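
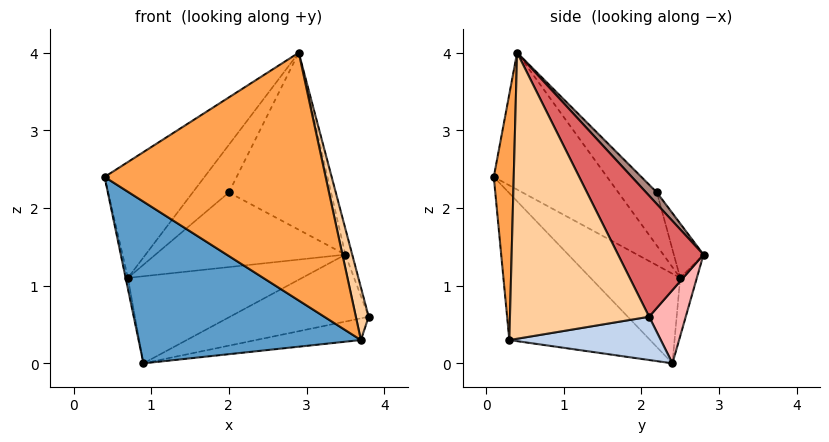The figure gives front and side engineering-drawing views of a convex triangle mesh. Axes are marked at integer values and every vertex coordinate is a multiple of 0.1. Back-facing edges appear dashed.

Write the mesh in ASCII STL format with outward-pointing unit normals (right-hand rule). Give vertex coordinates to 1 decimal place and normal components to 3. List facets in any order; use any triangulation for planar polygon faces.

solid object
 facet normal -0.393 -0.621 -0.678
  outer loop
   vertex 3.7 0.3 0.3
   vertex 0.4 0.1 2.4
   vertex 0.9 2.4 0.0
  endloop
 endfacet
 facet normal 0.215 0.149 -0.965
  outer loop
   vertex 3.7 0.3 0.3
   vertex 0.9 2.4 0.0
   vertex 3.8 2.1 0.6
  endloop
 endfacet
 facet normal 0.090 -0.995 0.046
  outer loop
   vertex 3.7 0.3 0.3
   vertex 2.9 0.4 4.0
   vertex 0.4 0.1 2.4
  endloop
 endfacet
 facet normal 0.973 -0.090 0.213
  outer loop
   vertex 3.7 0.3 0.3
   vertex 3.8 2.1 0.6
   vertex 2.9 0.4 4.0
  endloop
 endfacet
 facet normal -0.983 0.025 -0.181
  outer loop
   vertex 0.7 2.5 1.1
   vertex 0.9 2.4 0.0
   vertex 0.4 0.1 2.4
  endloop
 endfacet
 facet normal -0.518 0.457 0.723
  outer loop
   vertex 0.7 2.5 1.1
   vertex 0.4 0.1 2.4
   vertex 2.9 0.4 4.0
  endloop
 endfacet
 facet normal 0.954 0.077 0.291
  outer loop
   vertex 3.5 2.8 1.4
   vertex 2.9 0.4 4.0
   vertex 3.8 2.1 0.6
  endloop
 endfacet
 facet normal 0.204 0.773 -0.600
  outer loop
   vertex 3.5 2.8 1.4
   vertex 3.8 2.1 0.6
   vertex 0.9 2.4 0.0
  endloop
 endfacet
 facet normal -0.095 0.990 -0.107
  outer loop
   vertex 3.5 2.8 1.4
   vertex 0.9 2.4 0.0
   vertex 0.7 2.5 1.1
  endloop
 endfacet
 facet normal -0.503 0.472 0.724
  outer loop
   vertex 2.0 2.2 2.2
   vertex 0.7 2.5 1.1
   vertex 2.9 0.4 4.0
  endloop
 endfacet
 facet normal 0.076 0.724 0.686
  outer loop
   vertex 2.0 2.2 2.2
   vertex 2.9 0.4 4.0
   vertex 3.5 2.8 1.4
  endloop
 endfacet
 facet normal -0.141 0.900 0.412
  outer loop
   vertex 2.0 2.2 2.2
   vertex 3.5 2.8 1.4
   vertex 0.7 2.5 1.1
  endloop
 endfacet
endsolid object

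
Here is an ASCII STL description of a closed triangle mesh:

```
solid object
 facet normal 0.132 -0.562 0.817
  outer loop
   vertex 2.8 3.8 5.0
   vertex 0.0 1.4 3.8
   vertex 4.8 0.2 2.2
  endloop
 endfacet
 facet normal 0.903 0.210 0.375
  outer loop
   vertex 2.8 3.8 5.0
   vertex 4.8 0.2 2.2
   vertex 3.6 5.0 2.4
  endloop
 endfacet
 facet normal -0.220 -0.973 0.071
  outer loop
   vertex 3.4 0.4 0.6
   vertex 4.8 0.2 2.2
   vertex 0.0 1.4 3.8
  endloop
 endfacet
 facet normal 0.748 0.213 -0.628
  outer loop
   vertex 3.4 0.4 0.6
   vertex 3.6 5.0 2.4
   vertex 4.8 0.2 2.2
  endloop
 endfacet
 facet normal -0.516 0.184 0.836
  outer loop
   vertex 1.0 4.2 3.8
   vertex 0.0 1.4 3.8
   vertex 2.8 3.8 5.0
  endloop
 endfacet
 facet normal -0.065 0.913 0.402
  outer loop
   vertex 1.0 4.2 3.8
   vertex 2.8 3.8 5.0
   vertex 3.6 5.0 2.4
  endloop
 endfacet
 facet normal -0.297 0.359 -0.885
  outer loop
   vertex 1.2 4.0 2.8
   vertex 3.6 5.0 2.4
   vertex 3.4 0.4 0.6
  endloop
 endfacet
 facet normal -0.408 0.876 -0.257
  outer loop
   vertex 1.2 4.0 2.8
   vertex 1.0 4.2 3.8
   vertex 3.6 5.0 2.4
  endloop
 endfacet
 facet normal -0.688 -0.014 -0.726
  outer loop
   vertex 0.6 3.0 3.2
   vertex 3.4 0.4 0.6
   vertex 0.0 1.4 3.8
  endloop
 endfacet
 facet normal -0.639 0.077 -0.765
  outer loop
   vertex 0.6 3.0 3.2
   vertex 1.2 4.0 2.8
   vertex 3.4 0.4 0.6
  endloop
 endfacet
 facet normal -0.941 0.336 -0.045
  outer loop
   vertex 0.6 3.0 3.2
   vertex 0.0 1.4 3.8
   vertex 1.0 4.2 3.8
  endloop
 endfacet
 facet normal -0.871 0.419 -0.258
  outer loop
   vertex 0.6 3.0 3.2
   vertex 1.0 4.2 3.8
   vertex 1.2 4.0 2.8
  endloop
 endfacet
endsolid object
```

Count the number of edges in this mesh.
18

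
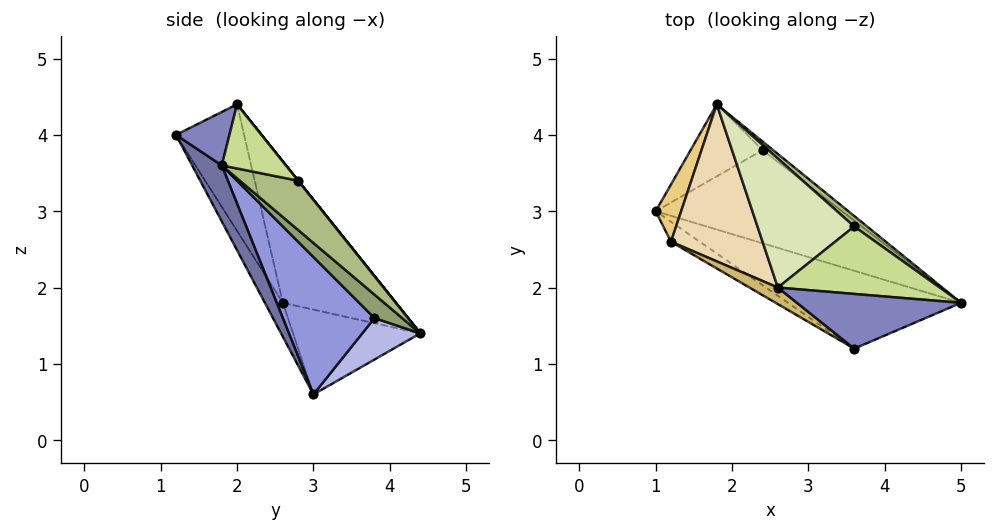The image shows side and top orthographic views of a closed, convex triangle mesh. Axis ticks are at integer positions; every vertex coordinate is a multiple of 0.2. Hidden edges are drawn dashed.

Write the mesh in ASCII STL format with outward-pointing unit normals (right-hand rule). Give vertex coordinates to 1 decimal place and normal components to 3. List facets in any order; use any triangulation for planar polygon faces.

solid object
 facet normal 0.183 -0.804 -0.566
  outer loop
   vertex 3.6 1.2 4.0
   vertex 1.0 3.0 0.6
   vertex 5.0 1.8 3.6
  endloop
 endfacet
 facet normal 0.308 -0.088 0.947
  outer loop
   vertex 3.6 1.2 4.0
   vertex 5.0 1.8 3.6
   vertex 2.6 2.0 4.4
  endloop
 endfacet
 facet normal 0.593 -0.033 -0.804
  outer loop
   vertex 2.4 3.8 1.6
   vertex 5.0 1.8 3.6
   vertex 1.0 3.0 0.6
  endloop
 endfacet
 facet normal 0.488 0.206 -0.848
  outer loop
   vertex 2.4 3.8 1.6
   vertex 1.0 3.0 0.6
   vertex 1.8 4.4 1.4
  endloop
 endfacet
 facet normal 0.721 0.613 -0.324
  outer loop
   vertex 2.4 3.8 1.6
   vertex 1.8 4.4 1.4
   vertex 5.0 1.8 3.6
  endloop
 endfacet
 facet normal 0.561 0.815 0.147
  outer loop
   vertex 3.6 2.8 3.4
   vertex 5.0 1.8 3.6
   vertex 1.8 4.4 1.4
  endloop
 endfacet
 facet normal 0.302 0.574 0.761
  outer loop
   vertex 3.6 2.8 3.4
   vertex 2.6 2.0 4.4
   vertex 5.0 1.8 3.6
  endloop
 endfacet
 facet normal 0.000 0.781 0.625
  outer loop
   vertex 3.6 2.8 3.4
   vertex 1.8 4.4 1.4
   vertex 2.6 2.0 4.4
  endloop
 endfacet
 facet normal -0.301 -0.919 -0.256
  outer loop
   vertex 1.2 2.6 1.8
   vertex 1.0 3.0 0.6
   vertex 3.6 1.2 4.0
  endloop
 endfacet
 facet normal -0.587 -0.799 0.131
  outer loop
   vertex 1.2 2.6 1.8
   vertex 3.6 1.2 4.0
   vertex 2.6 2.0 4.4
  endloop
 endfacet
 facet normal -0.894 0.358 0.268
  outer loop
   vertex 1.2 2.6 1.8
   vertex 1.8 4.4 1.4
   vertex 1.0 3.0 0.6
  endloop
 endfacet
 facet normal -0.779 0.372 0.505
  outer loop
   vertex 1.2 2.6 1.8
   vertex 2.6 2.0 4.4
   vertex 1.8 4.4 1.4
  endloop
 endfacet
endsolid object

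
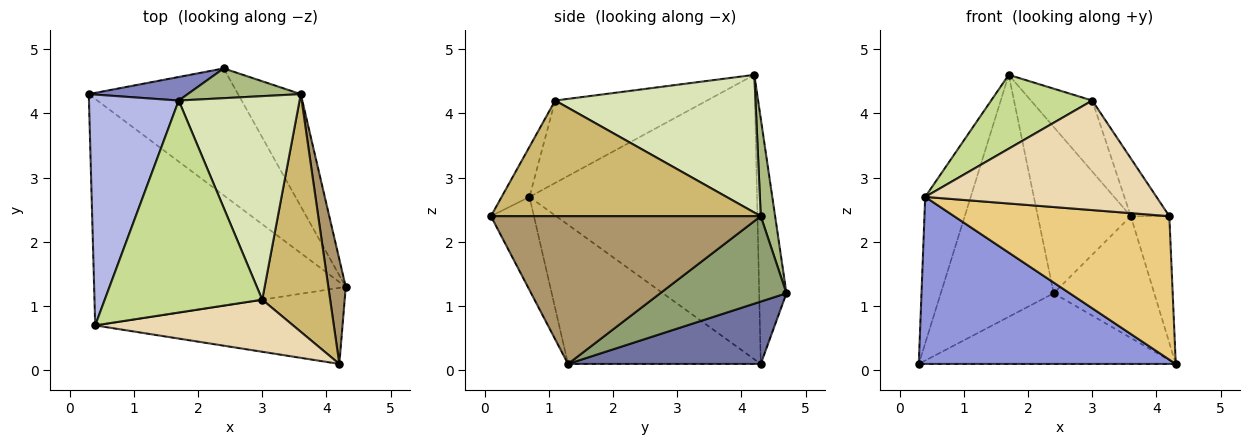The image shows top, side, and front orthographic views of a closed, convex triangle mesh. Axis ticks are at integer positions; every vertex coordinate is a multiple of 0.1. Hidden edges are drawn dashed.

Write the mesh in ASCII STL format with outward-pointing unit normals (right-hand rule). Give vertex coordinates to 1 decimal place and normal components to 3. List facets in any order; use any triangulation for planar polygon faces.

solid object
 facet normal 0.343 0.457 -0.821
  outer loop
   vertex 2.4 4.7 1.2
   vertex 4.3 1.3 0.1
   vertex 0.3 4.3 0.1
  endloop
 endfacet
 facet normal -0.234 0.968 0.094
  outer loop
   vertex 1.7 4.2 4.6
   vertex 2.4 4.7 1.2
   vertex 0.3 4.3 0.1
  endloop
 endfacet
 facet normal -0.407 -0.542 -0.735
  outer loop
   vertex 0.4 0.7 2.7
   vertex 0.3 4.3 0.1
   vertex 4.3 1.3 0.1
  endloop
 endfacet
 facet normal -0.937 0.187 0.296
  outer loop
   vertex 0.4 0.7 2.7
   vertex 1.7 4.2 4.6
   vertex 0.3 4.3 0.1
  endloop
 endfacet
 facet normal 0.678 0.540 -0.498
  outer loop
   vertex 3.6 4.3 2.4
   vertex 4.3 1.3 0.1
   vertex 2.4 4.7 1.2
  endloop
 endfacet
 facet normal 0.150 0.973 0.174
  outer loop
   vertex 3.6 4.3 2.4
   vertex 2.4 4.7 1.2
   vertex 1.7 4.2 4.6
  endloop
 endfacet
 facet normal -0.443 -0.295 0.847
  outer loop
   vertex 3.0 1.1 4.2
   vertex 1.7 4.2 4.6
   vertex 0.4 0.7 2.7
  endloop
 endfacet
 facet normal 0.732 0.224 0.643
  outer loop
   vertex 3.0 1.1 4.2
   vertex 3.6 4.3 2.4
   vertex 1.7 4.2 4.6
  endloop
 endfacet
 facet normal 0.983 0.140 0.116
  outer loop
   vertex 4.2 0.1 2.4
   vertex 4.3 1.3 0.1
   vertex 3.6 4.3 2.4
  endloop
 endfacet
 facet normal 0.856 0.122 0.503
  outer loop
   vertex 4.2 0.1 2.4
   vertex 3.6 4.3 2.4
   vertex 3.0 1.1 4.2
  endloop
 endfacet
 facet normal -0.174 -0.870 -0.461
  outer loop
   vertex 4.2 0.1 2.4
   vertex 0.4 0.7 2.7
   vertex 4.3 1.3 0.1
  endloop
 endfacet
 facet normal -0.108 -0.898 0.427
  outer loop
   vertex 4.2 0.1 2.4
   vertex 3.0 1.1 4.2
   vertex 0.4 0.7 2.7
  endloop
 endfacet
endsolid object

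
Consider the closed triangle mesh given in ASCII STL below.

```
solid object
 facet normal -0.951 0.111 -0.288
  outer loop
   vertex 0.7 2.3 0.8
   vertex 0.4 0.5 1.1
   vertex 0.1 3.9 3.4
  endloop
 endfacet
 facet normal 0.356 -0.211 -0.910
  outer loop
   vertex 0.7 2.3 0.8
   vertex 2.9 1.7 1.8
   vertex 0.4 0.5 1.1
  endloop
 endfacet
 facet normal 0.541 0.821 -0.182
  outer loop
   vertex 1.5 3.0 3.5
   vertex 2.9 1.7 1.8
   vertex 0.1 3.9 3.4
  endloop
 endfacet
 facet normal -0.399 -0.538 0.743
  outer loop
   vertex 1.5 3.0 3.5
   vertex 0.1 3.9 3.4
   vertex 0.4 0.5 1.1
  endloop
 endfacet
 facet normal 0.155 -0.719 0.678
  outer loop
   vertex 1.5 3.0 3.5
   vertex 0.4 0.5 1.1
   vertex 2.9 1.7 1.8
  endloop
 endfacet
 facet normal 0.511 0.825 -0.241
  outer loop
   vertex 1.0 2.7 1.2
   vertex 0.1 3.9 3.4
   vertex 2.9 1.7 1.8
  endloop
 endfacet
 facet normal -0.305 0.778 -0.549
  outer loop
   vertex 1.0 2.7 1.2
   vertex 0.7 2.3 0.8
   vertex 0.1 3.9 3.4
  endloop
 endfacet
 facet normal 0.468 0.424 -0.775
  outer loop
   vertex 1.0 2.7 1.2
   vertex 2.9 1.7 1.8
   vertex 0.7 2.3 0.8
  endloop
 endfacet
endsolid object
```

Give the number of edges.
12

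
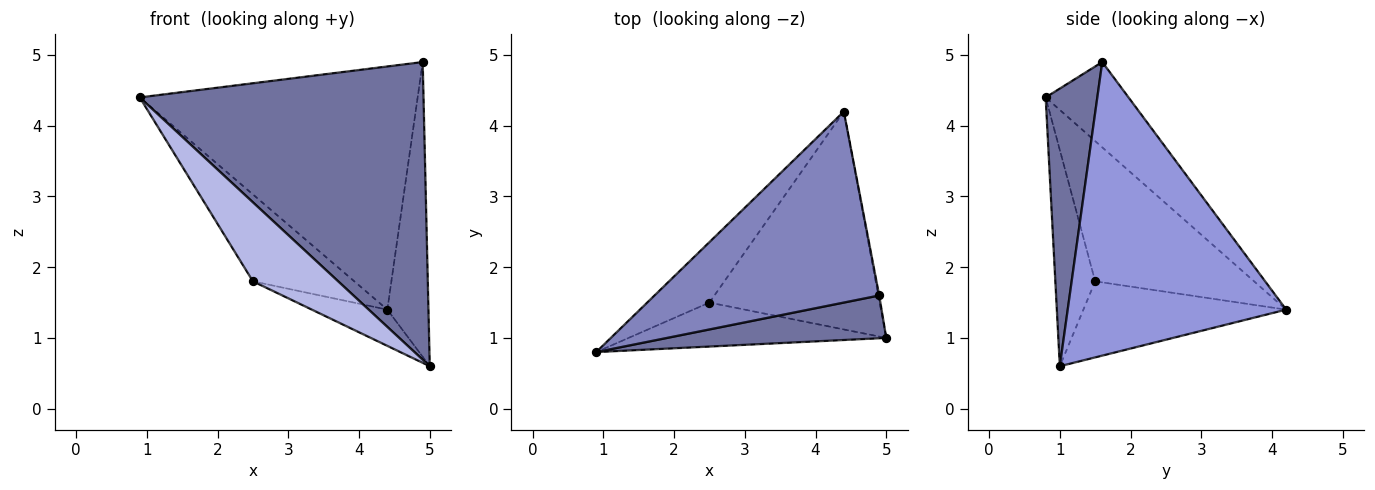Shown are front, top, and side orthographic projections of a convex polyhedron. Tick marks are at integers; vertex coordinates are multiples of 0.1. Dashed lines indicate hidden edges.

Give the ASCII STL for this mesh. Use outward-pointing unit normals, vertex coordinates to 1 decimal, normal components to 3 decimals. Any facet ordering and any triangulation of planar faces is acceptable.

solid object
 facet normal 0.177 -0.974 0.140
  outer loop
   vertex 4.9 1.6 4.9
   vertex 0.9 0.8 4.4
   vertex 5.0 1.0 0.6
  endloop
 endfacet
 facet normal -0.228 0.766 0.601
  outer loop
   vertex 4.9 1.6 4.9
   vertex 4.4 4.2 1.4
   vertex 0.9 0.8 4.4
  endloop
 endfacet
 facet normal 0.983 0.185 -0.003
  outer loop
   vertex 4.9 1.6 4.9
   vertex 5.0 1.0 0.6
   vertex 4.4 4.2 1.4
  endloop
 endfacet
 facet normal -0.378 -0.809 -0.450
  outer loop
   vertex 2.5 1.5 1.8
   vertex 5.0 1.0 0.6
   vertex 0.9 0.8 4.4
  endloop
 endfacet
 facet normal -0.790 0.504 -0.350
  outer loop
   vertex 2.5 1.5 1.8
   vertex 0.9 0.8 4.4
   vertex 4.4 4.2 1.4
  endloop
 endfacet
 facet normal -0.403 0.150 -0.903
  outer loop
   vertex 2.5 1.5 1.8
   vertex 4.4 4.2 1.4
   vertex 5.0 1.0 0.6
  endloop
 endfacet
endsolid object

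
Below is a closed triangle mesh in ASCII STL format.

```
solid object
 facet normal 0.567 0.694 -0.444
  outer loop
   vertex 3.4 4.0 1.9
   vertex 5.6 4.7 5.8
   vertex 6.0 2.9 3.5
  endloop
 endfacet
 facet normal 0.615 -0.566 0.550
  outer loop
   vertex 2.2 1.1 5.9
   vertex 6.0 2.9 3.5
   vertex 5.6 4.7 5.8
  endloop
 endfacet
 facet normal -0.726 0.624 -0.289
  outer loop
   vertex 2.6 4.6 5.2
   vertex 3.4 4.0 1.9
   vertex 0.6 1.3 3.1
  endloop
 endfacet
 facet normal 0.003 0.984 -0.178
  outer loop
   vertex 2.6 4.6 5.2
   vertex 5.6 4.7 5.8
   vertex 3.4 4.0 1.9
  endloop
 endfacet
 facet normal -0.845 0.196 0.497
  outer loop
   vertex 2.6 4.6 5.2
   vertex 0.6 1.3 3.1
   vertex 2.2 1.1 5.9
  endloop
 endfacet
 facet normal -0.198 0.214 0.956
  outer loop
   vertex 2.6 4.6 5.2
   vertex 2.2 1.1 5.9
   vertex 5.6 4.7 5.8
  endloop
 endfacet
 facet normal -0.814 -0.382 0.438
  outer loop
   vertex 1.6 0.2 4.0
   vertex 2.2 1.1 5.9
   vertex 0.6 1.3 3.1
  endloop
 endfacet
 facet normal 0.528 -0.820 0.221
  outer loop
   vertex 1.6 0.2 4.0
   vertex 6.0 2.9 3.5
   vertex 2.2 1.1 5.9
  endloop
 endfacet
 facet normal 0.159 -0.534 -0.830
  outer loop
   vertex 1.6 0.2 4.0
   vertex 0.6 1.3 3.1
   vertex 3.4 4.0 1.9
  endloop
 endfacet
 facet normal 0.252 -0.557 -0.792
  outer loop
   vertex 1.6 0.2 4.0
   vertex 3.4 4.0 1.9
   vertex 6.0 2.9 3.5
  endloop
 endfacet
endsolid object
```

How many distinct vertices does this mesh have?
7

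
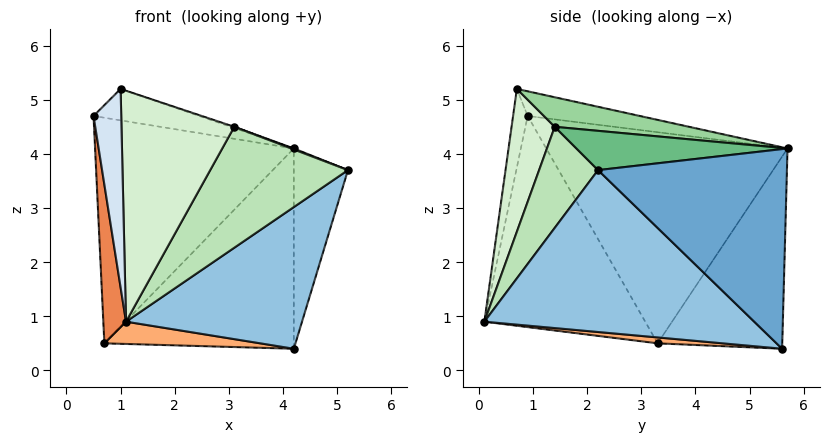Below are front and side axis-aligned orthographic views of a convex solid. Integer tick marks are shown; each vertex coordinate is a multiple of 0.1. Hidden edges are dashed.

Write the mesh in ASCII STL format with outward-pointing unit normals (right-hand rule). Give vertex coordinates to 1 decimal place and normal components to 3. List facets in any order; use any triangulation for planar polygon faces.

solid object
 facet normal 0.961 0.276 -0.007
  outer loop
   vertex 4.2 5.6 0.4
   vertex 4.2 5.7 4.1
   vertex 5.2 2.2 3.7
  endloop
 endfacet
 facet normal 0.649 -0.423 -0.633
  outer loop
   vertex 1.1 0.1 0.9
   vertex 4.2 5.6 0.4
   vertex 5.2 2.2 3.7
  endloop
 endfacet
 facet normal -0.514 0.485 0.708
  outer loop
   vertex 1.0 0.7 5.2
   vertex 4.2 5.7 4.1
   vertex 0.5 0.9 4.7
  endloop
 endfacet
 facet normal -0.463 -0.879 0.112
  outer loop
   vertex 1.0 0.7 5.2
   vertex 0.5 0.9 4.7
   vertex 1.1 0.1 0.9
  endloop
 endfacet
 facet normal -0.982 -0.139 -0.126
  outer loop
   vertex 0.7 3.3 0.5
   vertex 1.1 0.1 0.9
   vertex 0.5 0.9 4.7
  endloop
 endfacet
 facet normal 0.049 -0.118 -0.992
  outer loop
   vertex 0.7 3.3 0.5
   vertex 4.2 5.6 0.4
   vertex 1.1 0.1 0.9
  endloop
 endfacet
 facet normal -0.734 0.604 0.310
  outer loop
   vertex 0.7 3.3 0.5
   vertex 0.5 0.9 4.7
   vertex 4.2 5.7 4.1
  endloop
 endfacet
 facet normal -0.549 0.835 -0.023
  outer loop
   vertex 0.7 3.3 0.5
   vertex 4.2 5.7 4.1
   vertex 4.2 5.6 0.4
  endloop
 endfacet
 facet normal 0.358 -0.005 0.934
  outer loop
   vertex 3.1 1.4 4.5
   vertex 5.2 2.2 3.7
   vertex 4.2 5.7 4.1
  endloop
 endfacet
 facet normal 0.314 0.008 0.949
  outer loop
   vertex 3.1 1.4 4.5
   vertex 4.2 5.7 4.1
   vertex 1.0 0.7 5.2
  endloop
 endfacet
 facet normal 0.391 -0.913 0.113
  outer loop
   vertex 3.1 1.4 4.5
   vertex 1.1 0.1 0.9
   vertex 5.2 2.2 3.7
  endloop
 endfacet
 facet normal 0.354 -0.925 0.137
  outer loop
   vertex 3.1 1.4 4.5
   vertex 1.0 0.7 5.2
   vertex 1.1 0.1 0.9
  endloop
 endfacet
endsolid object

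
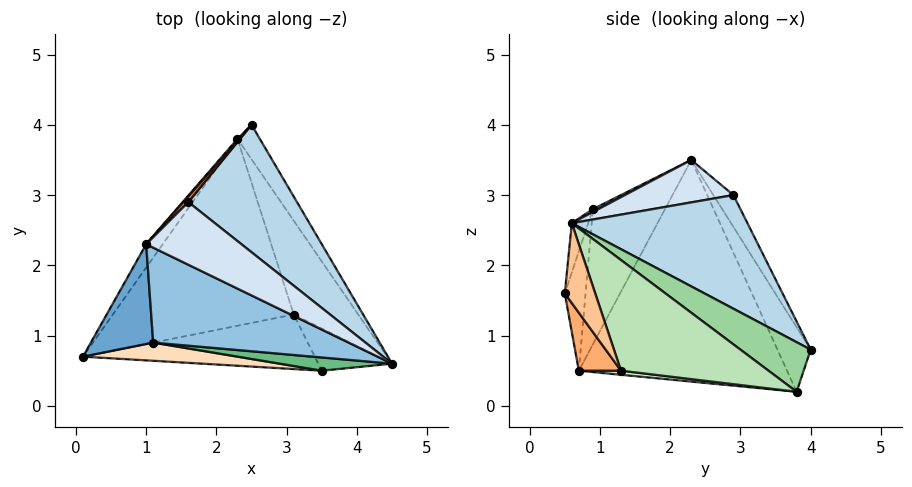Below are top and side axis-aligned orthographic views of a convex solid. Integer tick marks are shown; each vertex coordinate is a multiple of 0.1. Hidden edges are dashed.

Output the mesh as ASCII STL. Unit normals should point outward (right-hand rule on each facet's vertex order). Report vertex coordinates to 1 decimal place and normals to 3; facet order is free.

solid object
 facet normal -0.876 -0.264 0.404
  outer loop
   vertex 1.1 0.9 2.8
   vertex 1.0 2.3 3.5
   vertex 0.1 0.7 0.5
  endloop
 endfacet
 facet normal 0.013 -0.446 0.895
  outer loop
   vertex 1.1 0.9 2.8
   vertex 4.5 0.6 2.6
   vertex 1.0 2.3 3.5
  endloop
 endfacet
 facet normal 0.567 0.620 0.542
  outer loop
   vertex 1.6 2.9 3.0
   vertex 4.5 0.6 2.6
   vertex 2.5 4.0 0.8
  endloop
 endfacet
 facet normal 0.384 0.334 0.861
  outer loop
   vertex 1.6 2.9 3.0
   vertex 1.0 2.3 3.5
   vertex 4.5 0.6 2.6
  endloop
 endfacet
 facet normal -0.659 0.745 0.103
  outer loop
   vertex 1.6 2.9 3.0
   vertex 2.5 4.0 0.8
   vertex 1.0 2.3 3.5
  endloop
 endfacet
 facet normal 0.154 -0.772 -0.617
  outer loop
   vertex 3.5 0.5 1.6
   vertex 0.1 0.7 0.5
   vertex 3.1 1.3 0.5
  endloop
 endfacet
 facet normal 0.640 -0.492 -0.590
  outer loop
   vertex 3.5 0.5 1.6
   vertex 3.1 1.3 0.5
   vertex 4.5 0.6 2.6
  endloop
 endfacet
 facet normal -0.100 -0.987 0.129
  outer loop
   vertex 3.5 0.5 1.6
   vertex 1.1 0.9 2.8
   vertex 0.1 0.7 0.5
  endloop
 endfacet
 facet normal -0.076 -0.982 0.175
  outer loop
   vertex 3.5 0.5 1.6
   vertex 4.5 0.6 2.6
   vertex 1.1 0.9 2.8
  endloop
 endfacet
 facet normal 0.869 0.304 -0.391
  outer loop
   vertex 2.3 3.8 0.2
   vertex 2.5 4.0 0.8
   vertex 4.5 0.6 2.6
  endloop
 endfacet
 facet normal 0.844 0.211 -0.493
  outer loop
   vertex 2.3 3.8 0.2
   vertex 4.5 0.6 2.6
   vertex 3.1 1.3 0.5
  endloop
 endfacet
 facet normal 0.022 -0.112 -0.993
  outer loop
   vertex 2.3 3.8 0.2
   vertex 3.1 1.3 0.5
   vertex 0.1 0.7 0.5
  endloop
 endfacet
 facet normal -0.817 0.574 -0.061
  outer loop
   vertex 2.3 3.8 0.2
   vertex 0.1 0.7 0.5
   vertex 1.0 2.3 3.5
  endloop
 endfacet
 facet normal -0.735 0.678 0.019
  outer loop
   vertex 2.3 3.8 0.2
   vertex 1.0 2.3 3.5
   vertex 2.5 4.0 0.8
  endloop
 endfacet
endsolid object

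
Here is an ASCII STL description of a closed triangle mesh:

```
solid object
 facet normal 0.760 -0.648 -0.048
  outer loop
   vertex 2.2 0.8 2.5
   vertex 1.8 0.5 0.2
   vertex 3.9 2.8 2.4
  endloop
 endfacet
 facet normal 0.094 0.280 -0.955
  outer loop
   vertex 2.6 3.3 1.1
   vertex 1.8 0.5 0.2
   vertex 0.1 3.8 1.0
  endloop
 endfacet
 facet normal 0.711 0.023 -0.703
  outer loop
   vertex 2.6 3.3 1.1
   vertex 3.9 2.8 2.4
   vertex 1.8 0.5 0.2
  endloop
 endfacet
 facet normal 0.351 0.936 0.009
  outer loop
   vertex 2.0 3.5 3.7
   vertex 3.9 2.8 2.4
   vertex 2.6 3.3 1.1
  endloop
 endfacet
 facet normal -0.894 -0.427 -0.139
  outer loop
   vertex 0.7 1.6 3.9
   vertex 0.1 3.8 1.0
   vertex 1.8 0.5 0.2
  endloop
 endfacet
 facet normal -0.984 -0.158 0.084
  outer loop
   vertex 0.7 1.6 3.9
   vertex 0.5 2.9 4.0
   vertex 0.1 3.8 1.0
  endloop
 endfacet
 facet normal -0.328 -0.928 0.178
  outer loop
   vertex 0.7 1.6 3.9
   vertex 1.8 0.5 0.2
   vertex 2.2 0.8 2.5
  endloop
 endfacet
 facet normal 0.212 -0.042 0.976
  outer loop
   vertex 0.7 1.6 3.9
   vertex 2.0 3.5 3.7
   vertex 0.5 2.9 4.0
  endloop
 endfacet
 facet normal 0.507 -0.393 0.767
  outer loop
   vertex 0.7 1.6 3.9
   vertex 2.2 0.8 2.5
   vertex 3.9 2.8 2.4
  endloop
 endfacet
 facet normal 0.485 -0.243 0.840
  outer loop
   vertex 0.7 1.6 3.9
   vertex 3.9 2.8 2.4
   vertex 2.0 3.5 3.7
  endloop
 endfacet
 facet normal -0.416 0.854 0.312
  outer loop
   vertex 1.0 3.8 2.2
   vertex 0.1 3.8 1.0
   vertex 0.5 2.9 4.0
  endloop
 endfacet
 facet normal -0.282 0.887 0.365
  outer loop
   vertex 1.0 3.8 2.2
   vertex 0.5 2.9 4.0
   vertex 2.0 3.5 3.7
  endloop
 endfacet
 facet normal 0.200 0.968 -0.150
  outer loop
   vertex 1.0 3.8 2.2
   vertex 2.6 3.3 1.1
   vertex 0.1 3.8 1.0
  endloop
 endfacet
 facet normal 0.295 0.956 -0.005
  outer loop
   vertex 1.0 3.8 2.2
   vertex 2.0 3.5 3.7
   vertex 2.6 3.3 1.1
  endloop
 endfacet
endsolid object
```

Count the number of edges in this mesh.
21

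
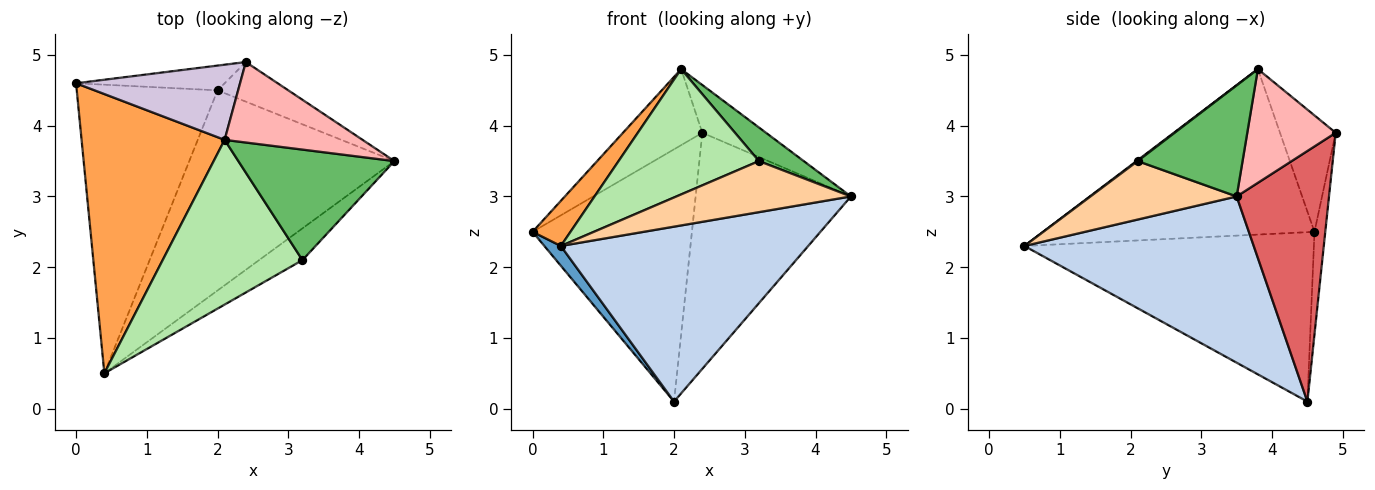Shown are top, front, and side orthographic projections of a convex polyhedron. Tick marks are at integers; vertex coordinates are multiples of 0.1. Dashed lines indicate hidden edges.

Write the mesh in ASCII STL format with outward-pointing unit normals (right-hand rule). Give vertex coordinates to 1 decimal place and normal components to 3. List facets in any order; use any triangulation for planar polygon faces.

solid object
 facet normal -0.768 -0.044 -0.638
  outer loop
   vertex 2.0 4.5 0.1
   vertex 0.4 0.5 2.3
   vertex 0.0 4.6 2.5
  endloop
 endfacet
 facet normal 0.521 -0.562 -0.643
  outer loop
   vertex 2.0 4.5 0.1
   vertex 4.5 3.5 3.0
   vertex 0.4 0.5 2.3
  endloop
 endfacet
 facet normal -0.752 -0.105 0.650
  outer loop
   vertex 2.1 3.8 4.8
   vertex 0.0 4.6 2.5
   vertex 0.4 0.5 2.3
  endloop
 endfacet
 facet normal 0.580 -0.692 -0.430
  outer loop
   vertex 3.2 2.1 3.5
   vertex 0.4 0.5 2.3
   vertex 4.5 3.5 3.0
  endloop
 endfacet
 facet normal 0.563 -0.240 0.791
  outer loop
   vertex 3.2 2.1 3.5
   vertex 4.5 3.5 3.0
   vertex 2.1 3.8 4.8
  endloop
 endfacet
 facet normal 0.005 -0.605 0.796
  outer loop
   vertex 3.2 2.1 3.5
   vertex 2.1 3.8 4.8
   vertex 0.4 0.5 2.3
  endloop
 endfacet
 facet normal 0.506 0.851 -0.143
  outer loop
   vertex 2.4 4.9 3.9
   vertex 4.5 3.5 3.0
   vertex 2.0 4.5 0.1
  endloop
 endfacet
 facet normal 0.578 0.416 0.702
  outer loop
   vertex 2.4 4.9 3.9
   vertex 2.1 3.8 4.8
   vertex 4.5 3.5 3.0
  endloop
 endfacet
 facet normal -0.067 0.993 -0.097
  outer loop
   vertex 2.4 4.9 3.9
   vertex 2.0 4.5 0.1
   vertex 0.0 4.6 2.5
  endloop
 endfacet
 facet normal -0.446 0.636 0.629
  outer loop
   vertex 2.4 4.9 3.9
   vertex 0.0 4.6 2.5
   vertex 2.1 3.8 4.8
  endloop
 endfacet
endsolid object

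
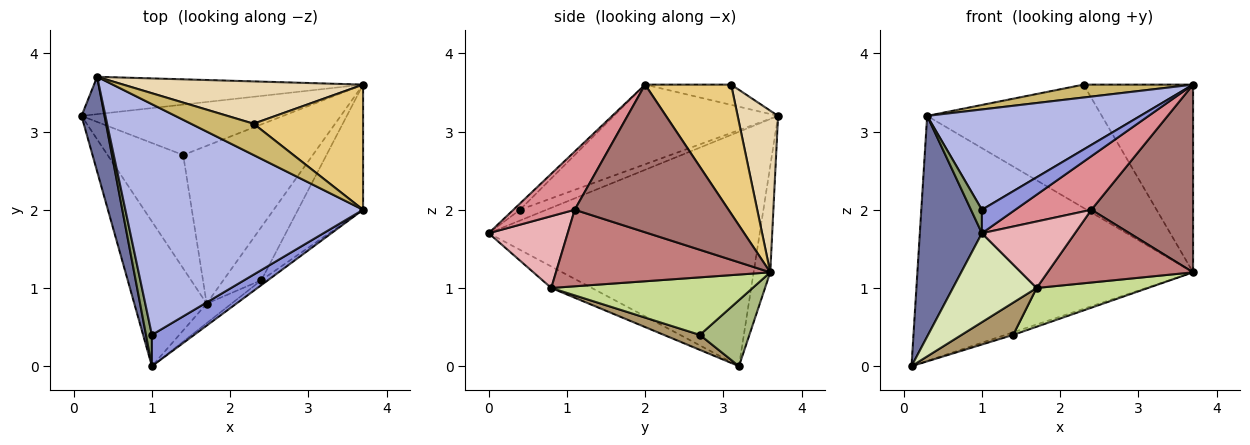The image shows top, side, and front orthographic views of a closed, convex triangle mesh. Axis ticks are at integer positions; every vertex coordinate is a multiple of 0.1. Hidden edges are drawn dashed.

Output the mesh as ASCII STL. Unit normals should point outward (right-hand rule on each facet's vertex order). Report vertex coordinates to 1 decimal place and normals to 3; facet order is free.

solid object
 facet normal -0.970 -0.222 0.095
  outer loop
   vertex 0.3 3.7 3.2
   vertex 0.1 3.2 0.0
   vertex 1.0 0.0 1.7
  endloop
 endfacet
 facet normal -0.059 0.987 -0.150
  outer loop
   vertex 3.7 3.6 1.2
   vertex 0.1 3.2 0.0
   vertex 0.3 3.7 3.2
  endloop
 endfacet
 facet normal -0.118 -0.596 0.794
  outer loop
   vertex 1.0 0.4 2.0
   vertex 1.0 0.0 1.7
   vertex 3.7 2.0 3.6
  endloop
 endfacet
 facet normal -0.294 -0.381 0.877
  outer loop
   vertex 1.0 0.4 2.0
   vertex 3.7 2.0 3.6
   vertex 0.3 3.7 3.2
  endloop
 endfacet
 facet normal -0.825 -0.340 0.453
  outer loop
   vertex 1.0 0.4 2.0
   vertex 0.3 3.7 3.2
   vertex 1.0 0.0 1.7
  endloop
 endfacet
 facet normal 0.311 0.049 -0.949
  outer loop
   vertex 1.4 2.7 0.4
   vertex 0.1 3.2 0.0
   vertex 3.7 3.6 1.2
  endloop
 endfacet
 facet normal 0.396 -0.219 -0.892
  outer loop
   vertex 1.7 0.8 1.0
   vertex 1.4 2.7 0.4
   vertex 3.7 3.6 1.2
  endloop
 endfacet
 facet normal -0.246 -0.508 -0.826
  outer loop
   vertex 1.7 0.8 1.0
   vertex 1.0 0.0 1.7
   vertex 0.1 3.2 0.0
  endloop
 endfacet
 facet normal 0.187 -0.269 -0.945
  outer loop
   vertex 1.7 0.8 1.0
   vertex 0.1 3.2 0.0
   vertex 1.4 2.7 0.4
  endloop
 endfacet
 facet normal -0.287 -0.365 0.886
  outer loop
   vertex 2.3 3.1 3.6
   vertex 0.3 3.7 3.2
   vertex 3.7 2.0 3.6
  endloop
 endfacet
 facet normal 0.547 0.696 0.464
  outer loop
   vertex 2.3 3.1 3.6
   vertex 3.7 2.0 3.6
   vertex 3.7 3.6 1.2
  endloop
 endfacet
 facet normal 0.214 0.924 0.317
  outer loop
   vertex 2.3 3.1 3.6
   vertex 3.7 3.6 1.2
   vertex 0.3 3.7 3.2
  endloop
 endfacet
 facet normal 0.783 -0.518 -0.345
  outer loop
   vertex 2.4 1.1 2.0
   vertex 3.7 3.6 1.2
   vertex 3.7 2.0 3.6
  endloop
 endfacet
 facet normal 0.765 -0.520 -0.380
  outer loop
   vertex 2.4 1.1 2.0
   vertex 1.7 0.8 1.0
   vertex 3.7 3.6 1.2
  endloop
 endfacet
 facet normal 0.626 -0.777 -0.071
  outer loop
   vertex 2.4 1.1 2.0
   vertex 3.7 2.0 3.6
   vertex 1.0 0.0 1.7
  endloop
 endfacet
 facet normal 0.631 -0.744 -0.219
  outer loop
   vertex 2.4 1.1 2.0
   vertex 1.0 0.0 1.7
   vertex 1.7 0.8 1.0
  endloop
 endfacet
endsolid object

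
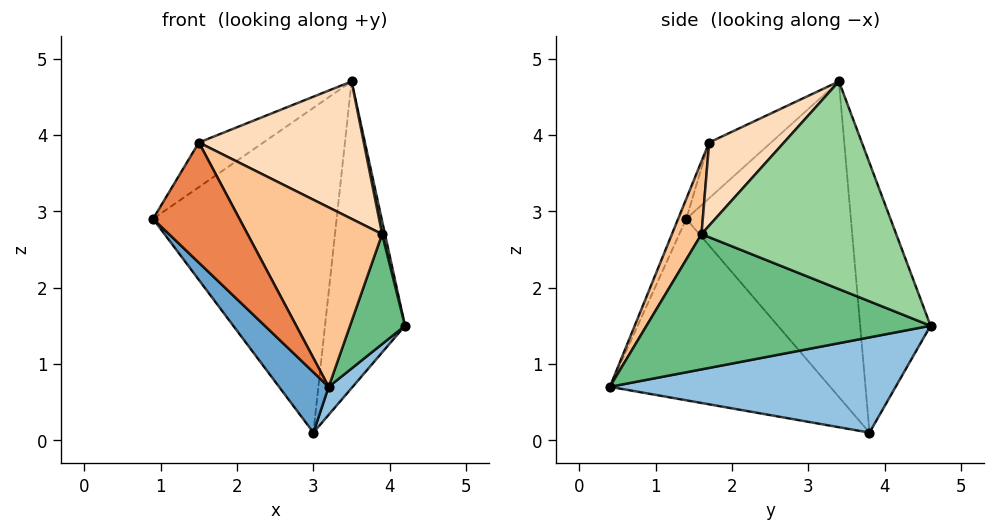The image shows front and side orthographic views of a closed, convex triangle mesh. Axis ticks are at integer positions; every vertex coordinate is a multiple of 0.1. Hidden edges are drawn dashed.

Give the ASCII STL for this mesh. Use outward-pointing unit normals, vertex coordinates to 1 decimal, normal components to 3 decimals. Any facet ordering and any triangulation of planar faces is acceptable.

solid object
 facet normal -0.718 -0.162 -0.677
  outer loop
   vertex 3.0 3.8 0.1
   vertex 3.2 0.4 0.7
   vertex 0.9 1.4 2.9
  endloop
 endfacet
 facet normal 0.776 -0.065 -0.628
  outer loop
   vertex 3.0 3.8 0.1
   vertex 4.2 4.6 1.5
   vertex 3.2 0.4 0.7
  endloop
 endfacet
 facet normal -0.661 0.738 0.136
  outer loop
   vertex 3.0 3.8 0.1
   vertex 0.9 1.4 2.9
   vertex 3.5 3.4 4.7
  endloop
 endfacet
 facet normal -0.654 0.744 0.136
  outer loop
   vertex 3.0 3.8 0.1
   vertex 3.5 3.4 4.7
   vertex 4.2 4.6 1.5
  endloop
 endfacet
 facet normal -0.088 -0.938 0.334
  outer loop
   vertex 1.5 1.7 3.9
   vertex 0.9 1.4 2.9
   vertex 3.2 0.4 0.7
  endloop
 endfacet
 facet normal -0.679 0.707 0.195
  outer loop
   vertex 1.5 1.7 3.9
   vertex 3.5 3.4 4.7
   vertex 0.9 1.4 2.9
  endloop
 endfacet
 facet normal 0.191 -0.870 0.455
  outer loop
   vertex 3.9 1.6 2.7
   vertex 1.5 1.7 3.9
   vertex 3.2 0.4 0.7
  endloop
 endfacet
 facet normal 0.307 -0.676 0.670
  outer loop
   vertex 3.9 1.6 2.7
   vertex 3.5 3.4 4.7
   vertex 1.5 1.7 3.9
  endloop
 endfacet
 facet normal 0.957 -0.185 -0.224
  outer loop
   vertex 3.9 1.6 2.7
   vertex 3.2 0.4 0.7
   vertex 4.2 4.6 1.5
  endloop
 endfacet
 facet normal 0.978 -0.014 0.209
  outer loop
   vertex 3.9 1.6 2.7
   vertex 4.2 4.6 1.5
   vertex 3.5 3.4 4.7
  endloop
 endfacet
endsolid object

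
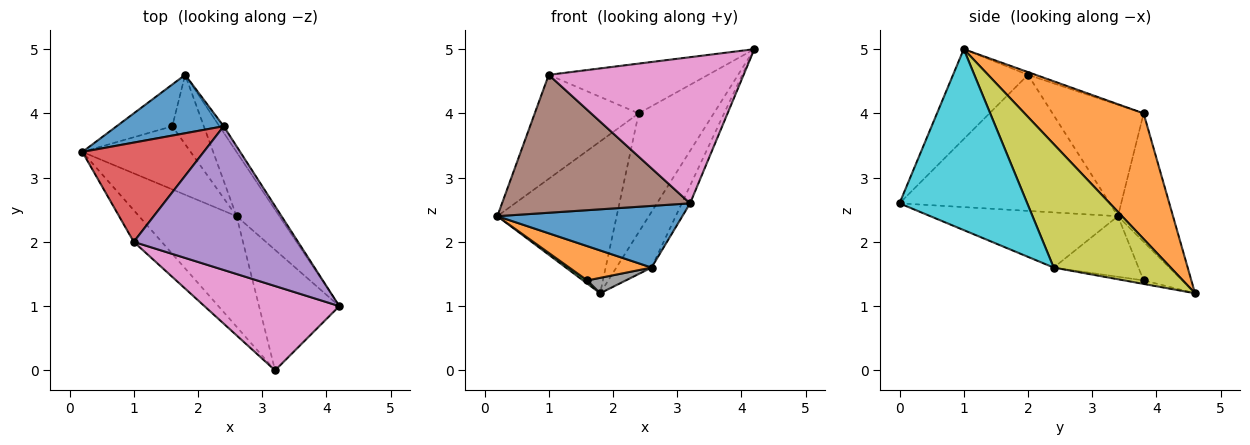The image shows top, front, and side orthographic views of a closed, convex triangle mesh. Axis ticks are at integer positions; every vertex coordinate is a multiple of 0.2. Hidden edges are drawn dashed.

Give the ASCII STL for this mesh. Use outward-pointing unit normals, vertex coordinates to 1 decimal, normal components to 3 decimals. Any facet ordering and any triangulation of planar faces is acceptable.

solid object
 facet normal -0.396 0.857 0.330
  outer loop
   vertex 2.4 3.8 4.0
   vertex 1.8 4.6 1.2
   vertex 0.2 3.4 2.4
  endloop
 endfacet
 facet normal 0.845 0.533 -0.029
  outer loop
   vertex 2.4 3.8 4.0
   vertex 4.2 1.0 5.0
   vertex 1.8 4.6 1.2
  endloop
 endfacet
 facet normal -0.568 -0.063 -0.821
  outer loop
   vertex 1.6 3.8 1.4
   vertex 0.2 3.4 2.4
   vertex 1.8 4.6 1.2
  endloop
 endfacet
 facet normal -0.535 0.611 0.583
  outer loop
   vertex 1.0 2.0 4.6
   vertex 2.4 3.8 4.0
   vertex 0.2 3.4 2.4
  endloop
 endfacet
 facet normal -0.016 0.327 0.945
  outer loop
   vertex 1.0 2.0 4.6
   vertex 4.2 1.0 5.0
   vertex 2.4 3.8 4.0
  endloop
 endfacet
 facet normal -0.737 -0.659 -0.151
  outer loop
   vertex 1.0 2.0 4.6
   vertex 0.2 3.4 2.4
   vertex 3.2 0.0 2.6
  endloop
 endfacet
 facet normal -0.316 -0.822 0.474
  outer loop
   vertex 1.0 2.0 4.6
   vertex 3.2 0.0 2.6
   vertex 4.2 1.0 5.0
  endloop
 endfacet
 facet normal -0.108 -0.216 -0.970
  outer loop
   vertex 2.6 2.4 1.6
   vertex 1.6 3.8 1.4
   vertex 1.8 4.6 1.2
  endloop
 endfacet
 facet normal 0.909 0.273 -0.315
  outer loop
   vertex 2.6 2.4 1.6
   vertex 1.8 4.6 1.2
   vertex 4.2 1.0 5.0
  endloop
 endfacet
 facet normal 0.912 0.059 -0.405
  outer loop
   vertex 2.6 2.4 1.6
   vertex 4.2 1.0 5.0
   vertex 3.2 0.0 2.6
  endloop
 endfacet
 facet normal -0.443 -0.437 -0.783
  outer loop
   vertex 2.6 2.4 1.6
   vertex 3.2 0.0 2.6
   vertex 0.2 3.4 2.4
  endloop
 endfacet
 facet normal -0.441 -0.428 -0.789
  outer loop
   vertex 2.6 2.4 1.6
   vertex 0.2 3.4 2.4
   vertex 1.6 3.8 1.4
  endloop
 endfacet
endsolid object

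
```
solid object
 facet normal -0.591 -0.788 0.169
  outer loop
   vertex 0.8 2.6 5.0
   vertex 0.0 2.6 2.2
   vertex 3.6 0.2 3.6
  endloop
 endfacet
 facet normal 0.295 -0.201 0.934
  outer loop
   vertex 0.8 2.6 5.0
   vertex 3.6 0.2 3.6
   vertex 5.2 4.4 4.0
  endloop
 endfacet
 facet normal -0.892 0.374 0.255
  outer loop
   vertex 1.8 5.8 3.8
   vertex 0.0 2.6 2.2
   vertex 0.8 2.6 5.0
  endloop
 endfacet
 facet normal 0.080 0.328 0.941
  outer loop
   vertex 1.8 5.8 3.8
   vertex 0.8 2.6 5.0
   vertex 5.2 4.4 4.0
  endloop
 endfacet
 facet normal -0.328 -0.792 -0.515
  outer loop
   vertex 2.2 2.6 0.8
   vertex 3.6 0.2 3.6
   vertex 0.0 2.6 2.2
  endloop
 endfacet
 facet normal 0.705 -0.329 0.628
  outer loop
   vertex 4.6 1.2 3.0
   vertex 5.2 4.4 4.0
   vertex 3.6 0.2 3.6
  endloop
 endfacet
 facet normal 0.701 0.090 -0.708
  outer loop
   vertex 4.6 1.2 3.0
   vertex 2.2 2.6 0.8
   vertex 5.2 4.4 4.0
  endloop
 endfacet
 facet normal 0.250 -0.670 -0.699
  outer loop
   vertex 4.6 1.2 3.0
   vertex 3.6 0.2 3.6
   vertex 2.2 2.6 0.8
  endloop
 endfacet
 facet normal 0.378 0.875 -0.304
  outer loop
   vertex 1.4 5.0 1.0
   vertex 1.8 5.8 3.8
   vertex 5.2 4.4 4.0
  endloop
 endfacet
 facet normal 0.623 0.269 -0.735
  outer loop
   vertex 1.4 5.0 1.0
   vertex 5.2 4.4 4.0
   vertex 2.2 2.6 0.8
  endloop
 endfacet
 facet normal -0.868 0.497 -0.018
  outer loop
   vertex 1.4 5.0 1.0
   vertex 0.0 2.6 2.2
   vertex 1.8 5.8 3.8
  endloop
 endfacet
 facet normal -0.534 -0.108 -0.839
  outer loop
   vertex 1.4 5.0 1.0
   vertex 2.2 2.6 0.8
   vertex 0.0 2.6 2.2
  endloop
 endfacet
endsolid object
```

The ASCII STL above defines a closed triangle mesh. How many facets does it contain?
12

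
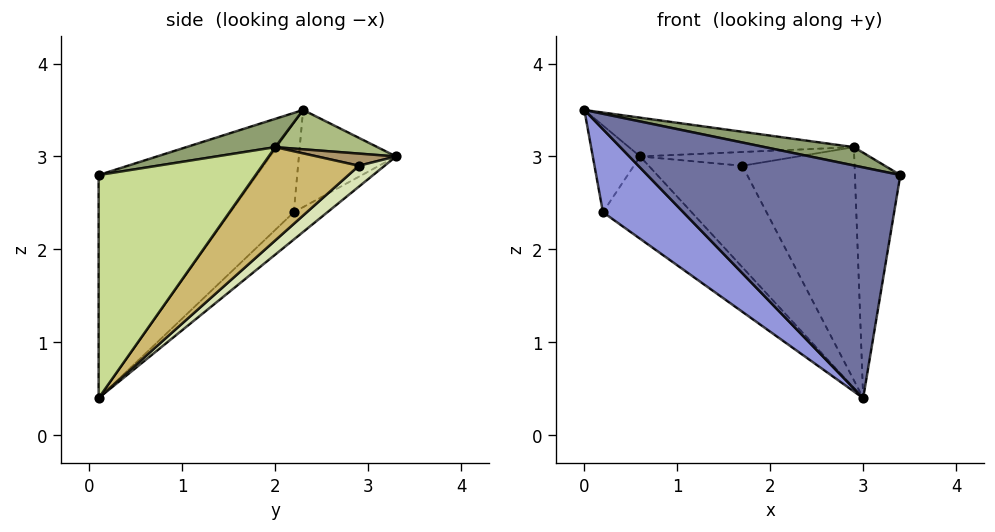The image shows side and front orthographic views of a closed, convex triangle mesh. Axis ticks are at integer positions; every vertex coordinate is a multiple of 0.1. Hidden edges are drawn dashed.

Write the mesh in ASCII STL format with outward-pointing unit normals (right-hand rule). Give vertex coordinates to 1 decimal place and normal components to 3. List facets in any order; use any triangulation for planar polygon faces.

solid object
 facet normal -0.528 -0.844 0.088
  outer loop
   vertex 3.0 0.1 0.4
   vertex 3.4 0.1 2.8
   vertex 0.0 2.3 3.5
  endloop
 endfacet
 facet normal -0.881 0.429 -0.199
  outer loop
   vertex 0.2 2.2 2.4
   vertex 0.0 2.3 3.5
   vertex 0.6 3.3 3.0
  endloop
 endfacet
 facet normal -0.618 -0.785 -0.041
  outer loop
   vertex 0.2 2.2 2.4
   vertex 3.0 0.1 0.4
   vertex 0.0 2.3 3.5
  endloop
 endfacet
 facet normal -0.199 0.524 -0.828
  outer loop
   vertex 0.2 2.2 2.4
   vertex 0.6 3.3 3.0
   vertex 3.0 0.1 0.4
  endloop
 endfacet
 facet normal 0.123 -0.123 0.985
  outer loop
   vertex 2.9 2.0 3.1
   vertex 0.0 2.3 3.5
   vertex 3.4 0.1 2.8
  endloop
 endfacet
 facet normal 0.164 0.361 0.918
  outer loop
   vertex 2.9 2.0 3.1
   vertex 0.6 3.3 3.0
   vertex 0.0 2.3 3.5
  endloop
 endfacet
 facet normal 0.948 0.275 -0.158
  outer loop
   vertex 2.9 2.0 3.1
   vertex 3.4 0.1 2.8
   vertex 3.0 0.1 0.4
  endloop
 endfacet
 facet normal 0.193 0.702 -0.686
  outer loop
   vertex 1.7 2.9 2.9
   vertex 3.0 0.1 0.4
   vertex 0.6 3.3 3.0
  endloop
 endfacet
 facet normal 0.267 0.535 0.802
  outer loop
   vertex 1.7 2.9 2.9
   vertex 0.6 3.3 3.0
   vertex 2.9 2.0 3.1
  endloop
 endfacet
 facet normal 0.582 0.675 -0.454
  outer loop
   vertex 1.7 2.9 2.9
   vertex 2.9 2.0 3.1
   vertex 3.0 0.1 0.4
  endloop
 endfacet
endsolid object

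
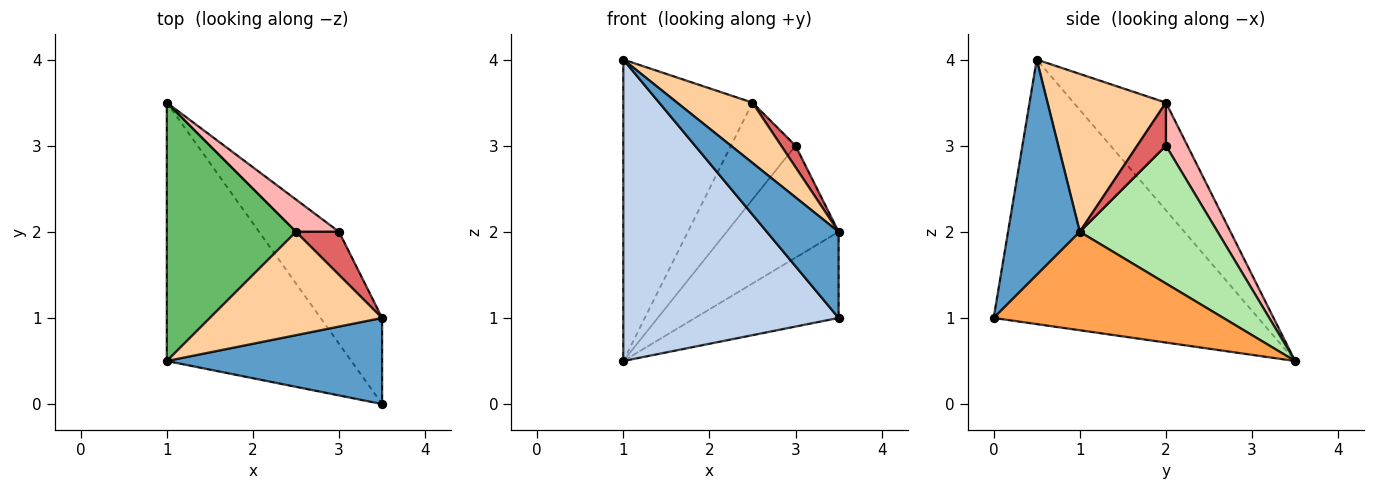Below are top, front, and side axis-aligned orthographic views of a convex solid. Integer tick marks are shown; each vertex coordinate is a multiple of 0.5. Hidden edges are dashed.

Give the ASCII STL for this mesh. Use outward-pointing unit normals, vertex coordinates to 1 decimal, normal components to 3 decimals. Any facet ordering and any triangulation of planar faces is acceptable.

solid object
 facet normal 0.577 -0.577 0.577
  outer loop
   vertex 3.5 0.0 1.0
   vertex 3.5 1.0 2.0
   vertex 1.0 0.5 4.0
  endloop
 endfacet
 facet normal -0.682 -0.555 -0.476
  outer loop
   vertex 3.5 0.0 1.0
   vertex 1.0 0.5 4.0
   vertex 1.0 3.5 0.5
  endloop
 endfacet
 facet normal 0.749 0.468 -0.468
  outer loop
   vertex 3.5 0.0 1.0
   vertex 1.0 3.5 0.5
   vertex 3.5 1.0 2.0
  endloop
 endfacet
 facet normal 0.621 -0.395 0.677
  outer loop
   vertex 2.5 2.0 3.5
   vertex 1.0 0.5 4.0
   vertex 3.5 1.0 2.0
  endloop
 endfacet
 facet normal -0.477 0.667 0.572
  outer loop
   vertex 2.5 2.0 3.5
   vertex 1.0 3.5 0.5
   vertex 1.0 0.5 4.0
  endloop
 endfacet
 facet normal 0.754 0.613 -0.236
  outer loop
   vertex 3.0 2.0 3.0
   vertex 3.5 1.0 2.0
   vertex 1.0 3.5 0.5
  endloop
 endfacet
 facet normal 0.667 -0.333 0.667
  outer loop
   vertex 3.0 2.0 3.0
   vertex 2.5 2.0 3.5
   vertex 3.5 1.0 2.0
  endloop
 endfacet
 facet normal 0.302 0.905 0.302
  outer loop
   vertex 3.0 2.0 3.0
   vertex 1.0 3.5 0.5
   vertex 2.5 2.0 3.5
  endloop
 endfacet
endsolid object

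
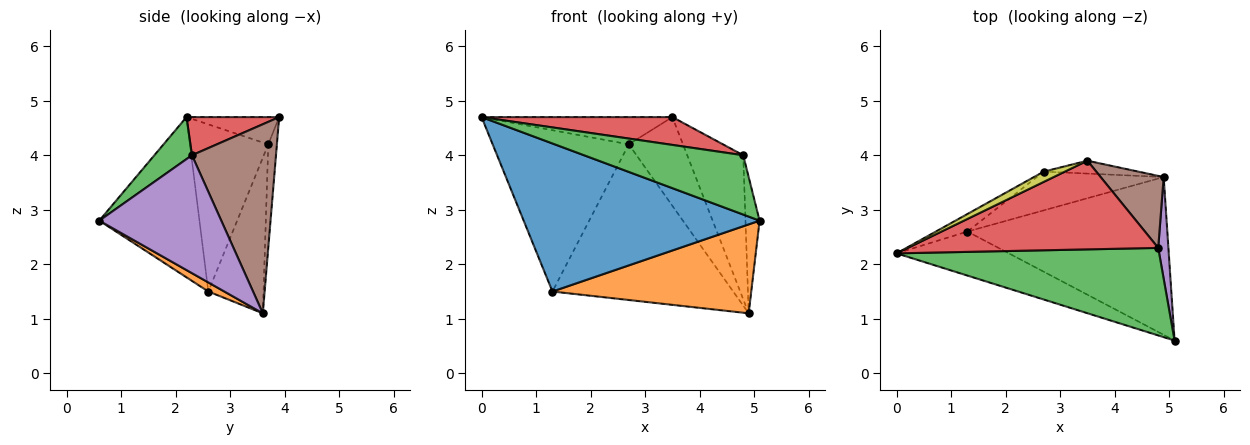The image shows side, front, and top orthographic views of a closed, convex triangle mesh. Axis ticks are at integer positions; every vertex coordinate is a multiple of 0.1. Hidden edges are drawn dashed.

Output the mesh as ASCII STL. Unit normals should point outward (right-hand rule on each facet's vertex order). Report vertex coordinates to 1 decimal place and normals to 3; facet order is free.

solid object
 facet normal -0.377 -0.888 -0.264
  outer loop
   vertex 1.3 2.6 1.5
   vertex 5.1 0.6 2.8
   vertex 0.0 2.2 4.7
  endloop
 endfacet
 facet normal 0.040 -0.491 -0.870
  outer loop
   vertex 1.3 2.6 1.5
   vertex 4.9 3.6 1.1
   vertex 5.1 0.6 2.8
  endloop
 endfacet
 facet normal 0.131 -0.556 0.821
  outer loop
   vertex 4.8 2.3 4.0
   vertex 0.0 2.2 4.7
   vertex 5.1 0.6 2.8
  endloop
 endfacet
 facet normal 0.144 -0.296 0.944
  outer loop
   vertex 4.8 2.3 4.0
   vertex 3.5 3.9 4.7
   vertex 0.0 2.2 4.7
  endloop
 endfacet
 facet normal 0.990 0.114 0.085
  outer loop
   vertex 4.8 2.3 4.0
   vertex 5.1 0.6 2.8
   vertex 4.9 3.6 1.1
  endloop
 endfacet
 facet normal 0.802 0.535 0.267
  outer loop
   vertex 4.8 2.3 4.0
   vertex 4.9 3.6 1.1
   vertex 3.5 3.9 4.7
  endloop
 endfacet
 facet normal -0.156 0.978 -0.142
  outer loop
   vertex 2.7 3.7 4.2
   vertex 3.5 3.9 4.7
   vertex 4.9 3.6 1.1
  endloop
 endfacet
 facet normal -0.284 0.930 -0.232
  outer loop
   vertex 2.7 3.7 4.2
   vertex 4.9 3.6 1.1
   vertex 1.3 2.6 1.5
  endloop
 endfacet
 facet normal -0.414 0.852 0.321
  outer loop
   vertex 2.7 3.7 4.2
   vertex 0.0 2.2 4.7
   vertex 3.5 3.9 4.7
  endloop
 endfacet
 facet normal -0.497 0.863 -0.094
  outer loop
   vertex 2.7 3.7 4.2
   vertex 1.3 2.6 1.5
   vertex 0.0 2.2 4.7
  endloop
 endfacet
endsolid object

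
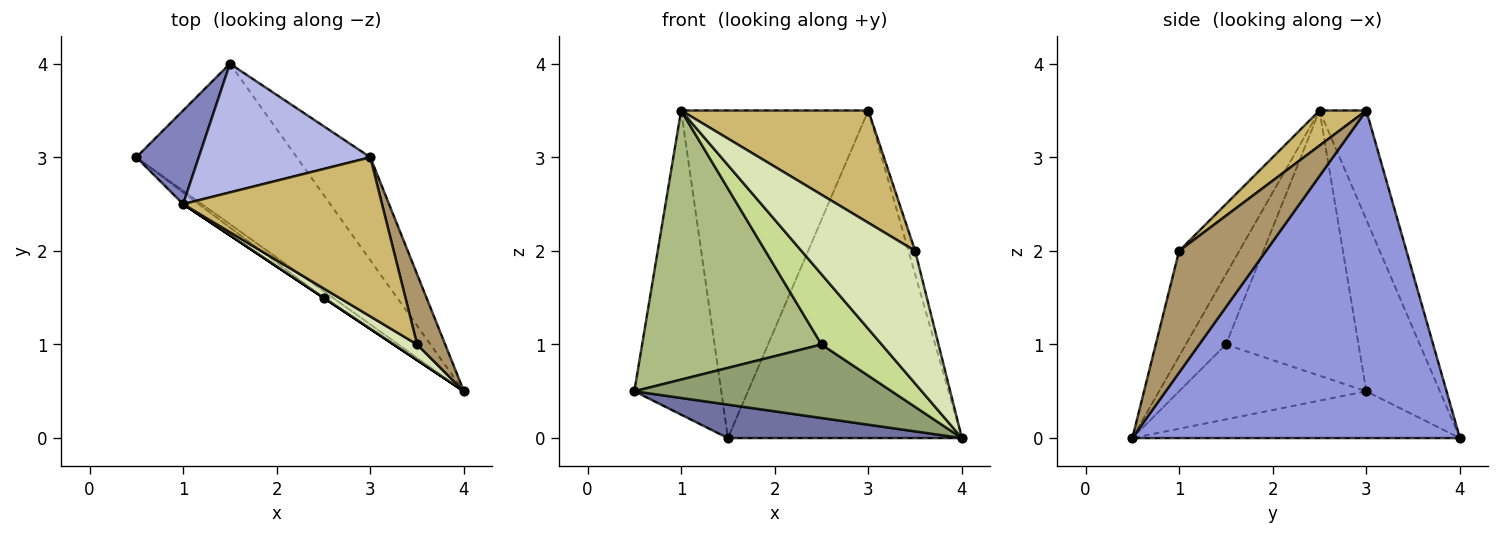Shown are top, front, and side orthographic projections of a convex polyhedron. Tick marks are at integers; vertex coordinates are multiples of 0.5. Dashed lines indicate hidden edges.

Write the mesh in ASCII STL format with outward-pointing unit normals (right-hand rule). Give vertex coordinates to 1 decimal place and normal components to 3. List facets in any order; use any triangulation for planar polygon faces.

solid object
 facet normal -0.275 -0.196 -0.941
  outer loop
   vertex 1.5 4.0 0.0
   vertex 4.0 0.5 0.0
   vertex 0.5 3.0 0.5
  endloop
 endfacet
 facet normal -0.629 0.743 0.229
  outer loop
   vertex 1.0 2.5 3.5
   vertex 1.5 4.0 0.0
   vertex 0.5 3.0 0.5
  endloop
 endfacet
 facet normal 0.800 0.572 -0.180
  outer loop
   vertex 3.0 3.0 3.5
   vertex 4.0 0.5 0.0
   vertex 1.5 4.0 0.0
  endloop
 endfacet
 facet normal -0.227 0.907 0.356
  outer loop
   vertex 3.0 3.0 3.5
   vertex 1.5 4.0 0.0
   vertex 1.0 2.5 3.5
  endloop
 endfacet
 facet normal -0.587 -0.807 -0.073
  outer loop
   vertex 2.5 1.5 1.0
   vertex 0.5 3.0 0.5
   vertex 4.0 0.5 0.0
  endloop
 endfacet
 facet normal -0.594 -0.804 -0.035
  outer loop
   vertex 2.5 1.5 1.0
   vertex 1.0 2.5 3.5
   vertex 0.5 3.0 0.5
  endloop
 endfacet
 facet normal -0.555 -0.832 0.000
  outer loop
   vertex 2.5 1.5 1.0
   vertex 4.0 0.5 0.0
   vertex 1.0 2.5 3.5
  endloop
 endfacet
 facet normal -0.465 -0.879 0.103
  outer loop
   vertex 3.5 1.0 2.0
   vertex 1.0 2.5 3.5
   vertex 4.0 0.5 0.0
  endloop
 endfacet
 facet normal 0.972 0.075 0.224
  outer loop
   vertex 3.5 1.0 2.0
   vertex 4.0 0.5 0.0
   vertex 3.0 3.0 3.5
  endloop
 endfacet
 facet normal 0.143 -0.571 0.809
  outer loop
   vertex 3.5 1.0 2.0
   vertex 3.0 3.0 3.5
   vertex 1.0 2.5 3.5
  endloop
 endfacet
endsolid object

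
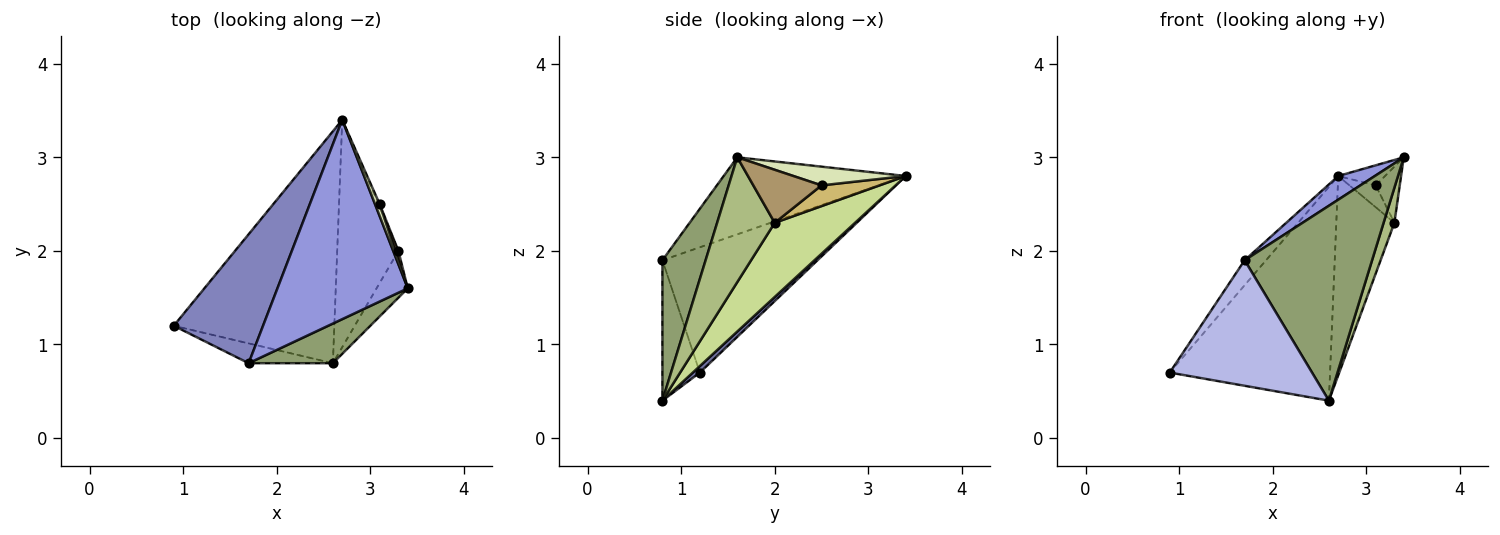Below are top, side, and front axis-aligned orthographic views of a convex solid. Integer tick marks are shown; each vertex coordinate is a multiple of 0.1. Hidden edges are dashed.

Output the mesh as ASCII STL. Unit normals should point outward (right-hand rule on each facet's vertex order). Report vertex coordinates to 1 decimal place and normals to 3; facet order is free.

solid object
 facet normal 0.030 0.677 -0.735
  outer loop
   vertex 2.6 0.8 0.4
   vertex 0.9 1.2 0.7
   vertex 2.7 3.4 2.8
  endloop
 endfacet
 facet normal -0.809 0.112 0.577
  outer loop
   vertex 1.7 0.8 1.9
   vertex 2.7 3.4 2.8
   vertex 0.9 1.2 0.7
  endloop
 endfacet
 facet normal -0.506 -0.102 0.856
  outer loop
   vertex 1.7 0.8 1.9
   vertex 3.4 1.6 3.0
   vertex 2.7 3.4 2.8
  endloop
 endfacet
 facet normal -0.252 -0.956 -0.151
  outer loop
   vertex 1.7 0.8 1.9
   vertex 0.9 1.2 0.7
   vertex 2.6 0.8 0.4
  endloop
 endfacet
 facet normal 0.315 -0.930 0.189
  outer loop
   vertex 1.7 0.8 1.9
   vertex 2.6 0.8 0.4
   vertex 3.4 1.6 3.0
  endloop
 endfacet
 facet normal 0.954 -0.179 -0.239
  outer loop
   vertex 3.3 2.0 2.3
   vertex 3.4 1.6 3.0
   vertex 2.6 0.8 0.4
  endloop
 endfacet
 facet normal 0.674 0.487 -0.556
  outer loop
   vertex 3.3 2.0 2.3
   vertex 2.6 0.8 0.4
   vertex 2.7 3.4 2.8
  endloop
 endfacet
 facet normal 0.899 0.375 0.225
  outer loop
   vertex 3.1 2.5 2.7
   vertex 2.7 3.4 2.8
   vertex 3.4 1.6 3.0
  endloop
 endfacet
 facet normal 0.942 0.332 0.055
  outer loop
   vertex 3.1 2.5 2.7
   vertex 3.4 1.6 3.0
   vertex 3.3 2.0 2.3
  endloop
 endfacet
 facet normal 0.910 0.411 -0.059
  outer loop
   vertex 3.1 2.5 2.7
   vertex 3.3 2.0 2.3
   vertex 2.7 3.4 2.8
  endloop
 endfacet
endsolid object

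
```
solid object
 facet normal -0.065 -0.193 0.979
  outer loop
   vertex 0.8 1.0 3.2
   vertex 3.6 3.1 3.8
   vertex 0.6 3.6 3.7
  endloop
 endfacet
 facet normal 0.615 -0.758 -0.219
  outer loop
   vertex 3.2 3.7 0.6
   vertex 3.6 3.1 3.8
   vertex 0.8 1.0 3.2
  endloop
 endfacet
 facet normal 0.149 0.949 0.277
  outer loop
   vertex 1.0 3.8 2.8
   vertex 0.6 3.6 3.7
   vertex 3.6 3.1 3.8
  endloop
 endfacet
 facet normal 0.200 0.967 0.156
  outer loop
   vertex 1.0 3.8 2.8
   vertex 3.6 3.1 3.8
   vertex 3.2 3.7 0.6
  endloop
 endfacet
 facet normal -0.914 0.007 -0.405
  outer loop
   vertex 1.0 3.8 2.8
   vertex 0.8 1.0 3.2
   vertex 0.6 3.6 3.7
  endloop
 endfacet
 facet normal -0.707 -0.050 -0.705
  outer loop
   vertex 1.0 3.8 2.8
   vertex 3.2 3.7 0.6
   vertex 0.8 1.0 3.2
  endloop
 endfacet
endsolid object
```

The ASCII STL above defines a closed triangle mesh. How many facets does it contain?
6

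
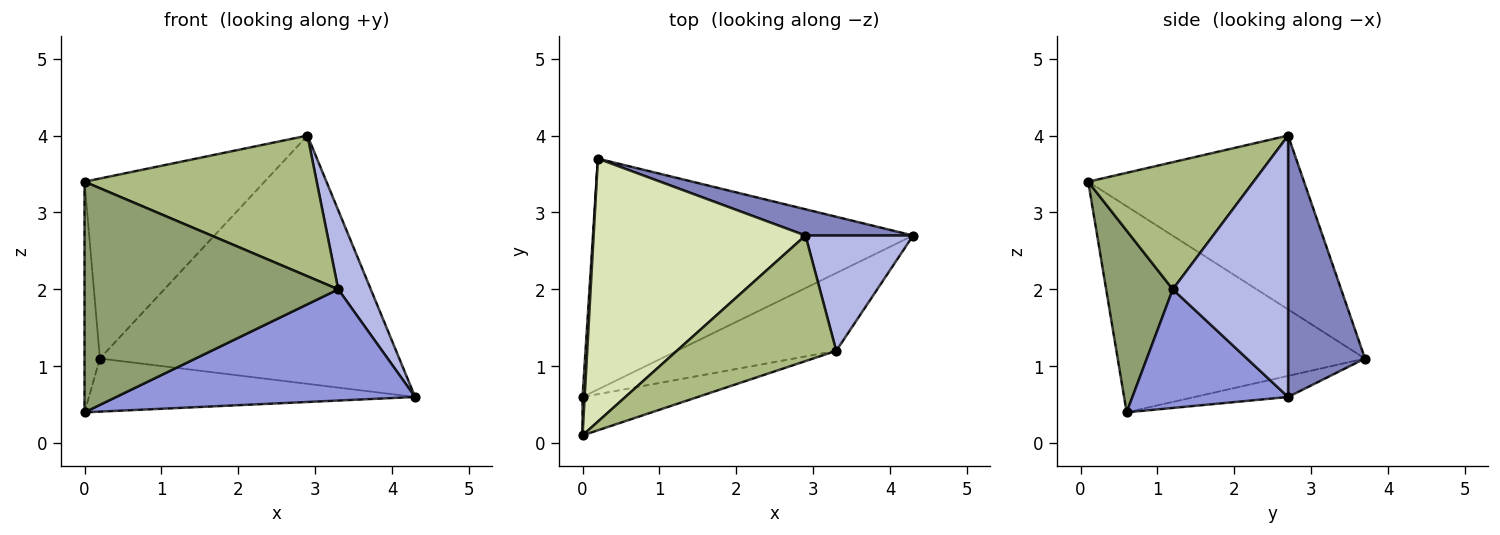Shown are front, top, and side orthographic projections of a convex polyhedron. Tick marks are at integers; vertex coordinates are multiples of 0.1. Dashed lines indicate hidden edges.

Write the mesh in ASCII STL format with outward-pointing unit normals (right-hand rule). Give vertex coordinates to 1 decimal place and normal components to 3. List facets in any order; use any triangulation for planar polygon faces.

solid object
 facet normal -0.064 0.224 -0.973
  outer loop
   vertex 0.2 3.7 1.1
   vertex 4.3 2.7 0.6
   vertex 0.0 0.6 0.4
  endloop
 endfacet
 facet normal 0.247 0.964 0.102
  outer loop
   vertex 2.9 2.7 4.0
   vertex 4.3 2.7 0.6
   vertex 0.2 3.7 1.1
  endloop
 endfacet
 facet normal 0.393 -0.754 -0.527
  outer loop
   vertex 3.3 1.2 2.0
   vertex 0.0 0.6 0.4
   vertex 4.3 2.7 0.6
  endloop
 endfacet
 facet normal 0.895 -0.253 0.368
  outer loop
   vertex 3.3 1.2 2.0
   vertex 4.3 2.7 0.6
   vertex 2.9 2.7 4.0
  endloop
 endfacet
 facet normal 0.251 -0.955 -0.159
  outer loop
   vertex 0.0 0.1 3.4
   vertex 0.0 0.6 0.4
   vertex 3.3 1.2 2.0
  endloop
 endfacet
 facet normal 0.469 -0.659 0.588
  outer loop
   vertex 0.0 0.1 3.4
   vertex 3.3 1.2 2.0
   vertex 2.9 2.7 4.0
  endloop
 endfacet
 facet normal -0.998 0.062 0.010
  outer loop
   vertex 0.0 0.1 3.4
   vertex 0.2 3.7 1.1
   vertex 0.0 0.6 0.4
  endloop
 endfacet
 facet normal -0.561 0.468 0.683
  outer loop
   vertex 0.0 0.1 3.4
   vertex 2.9 2.7 4.0
   vertex 0.2 3.7 1.1
  endloop
 endfacet
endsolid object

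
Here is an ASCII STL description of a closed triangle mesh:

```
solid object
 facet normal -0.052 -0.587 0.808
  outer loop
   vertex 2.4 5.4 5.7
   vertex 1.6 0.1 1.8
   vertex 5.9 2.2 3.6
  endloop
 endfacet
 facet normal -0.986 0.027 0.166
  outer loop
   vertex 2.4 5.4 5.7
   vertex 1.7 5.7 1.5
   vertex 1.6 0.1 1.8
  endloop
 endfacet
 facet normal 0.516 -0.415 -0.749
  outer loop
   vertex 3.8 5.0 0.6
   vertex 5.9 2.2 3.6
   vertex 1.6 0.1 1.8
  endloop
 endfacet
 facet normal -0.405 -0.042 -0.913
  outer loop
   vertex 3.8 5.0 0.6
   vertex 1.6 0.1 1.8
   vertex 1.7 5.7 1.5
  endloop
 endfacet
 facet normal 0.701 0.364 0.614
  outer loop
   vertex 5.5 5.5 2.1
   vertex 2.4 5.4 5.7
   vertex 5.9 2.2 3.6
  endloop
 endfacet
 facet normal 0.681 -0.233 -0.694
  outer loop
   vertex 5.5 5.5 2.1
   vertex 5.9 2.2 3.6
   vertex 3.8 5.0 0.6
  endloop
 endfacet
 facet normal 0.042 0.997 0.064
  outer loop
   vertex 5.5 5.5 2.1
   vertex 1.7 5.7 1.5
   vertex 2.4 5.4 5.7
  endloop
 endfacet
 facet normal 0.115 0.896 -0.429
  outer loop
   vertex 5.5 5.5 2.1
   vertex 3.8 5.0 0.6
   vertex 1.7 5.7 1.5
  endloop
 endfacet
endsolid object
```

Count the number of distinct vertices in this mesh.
6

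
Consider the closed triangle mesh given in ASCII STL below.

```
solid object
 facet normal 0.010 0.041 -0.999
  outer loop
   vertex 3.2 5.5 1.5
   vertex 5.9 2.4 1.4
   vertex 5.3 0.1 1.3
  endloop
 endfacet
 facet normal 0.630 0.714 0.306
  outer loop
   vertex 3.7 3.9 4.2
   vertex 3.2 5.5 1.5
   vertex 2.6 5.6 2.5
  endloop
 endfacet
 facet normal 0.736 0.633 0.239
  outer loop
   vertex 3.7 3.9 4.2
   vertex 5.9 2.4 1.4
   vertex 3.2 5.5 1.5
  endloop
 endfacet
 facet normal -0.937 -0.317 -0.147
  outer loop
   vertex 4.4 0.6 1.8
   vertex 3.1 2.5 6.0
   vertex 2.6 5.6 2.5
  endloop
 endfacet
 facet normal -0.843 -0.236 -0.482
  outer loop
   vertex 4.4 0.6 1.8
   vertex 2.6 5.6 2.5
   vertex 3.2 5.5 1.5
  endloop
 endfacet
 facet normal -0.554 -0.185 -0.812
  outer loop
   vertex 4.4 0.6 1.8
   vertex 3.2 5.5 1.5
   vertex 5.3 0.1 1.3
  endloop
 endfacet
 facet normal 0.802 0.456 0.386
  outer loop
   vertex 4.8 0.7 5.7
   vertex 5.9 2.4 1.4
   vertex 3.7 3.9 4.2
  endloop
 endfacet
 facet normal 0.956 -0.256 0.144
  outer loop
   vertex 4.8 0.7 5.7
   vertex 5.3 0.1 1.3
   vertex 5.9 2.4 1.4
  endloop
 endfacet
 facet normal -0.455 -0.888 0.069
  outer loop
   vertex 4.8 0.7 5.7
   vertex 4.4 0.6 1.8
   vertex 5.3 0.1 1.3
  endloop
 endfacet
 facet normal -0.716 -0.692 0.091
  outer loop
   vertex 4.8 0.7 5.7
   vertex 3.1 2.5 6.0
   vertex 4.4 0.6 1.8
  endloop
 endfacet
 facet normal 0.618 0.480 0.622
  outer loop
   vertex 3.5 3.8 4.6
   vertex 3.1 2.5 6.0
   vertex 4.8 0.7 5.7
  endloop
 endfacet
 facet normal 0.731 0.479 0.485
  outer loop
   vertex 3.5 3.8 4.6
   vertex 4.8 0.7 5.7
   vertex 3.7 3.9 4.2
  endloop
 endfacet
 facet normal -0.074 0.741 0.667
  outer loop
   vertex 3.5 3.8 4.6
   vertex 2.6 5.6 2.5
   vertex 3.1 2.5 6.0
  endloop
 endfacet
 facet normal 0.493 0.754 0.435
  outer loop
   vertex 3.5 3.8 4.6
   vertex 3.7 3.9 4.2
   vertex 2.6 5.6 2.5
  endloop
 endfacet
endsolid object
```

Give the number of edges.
21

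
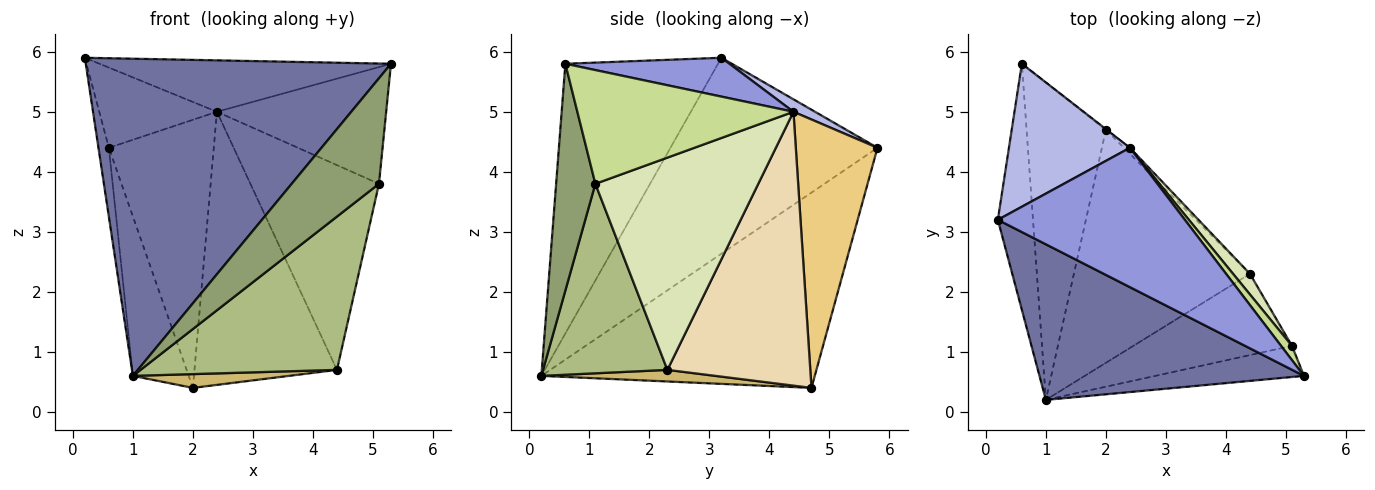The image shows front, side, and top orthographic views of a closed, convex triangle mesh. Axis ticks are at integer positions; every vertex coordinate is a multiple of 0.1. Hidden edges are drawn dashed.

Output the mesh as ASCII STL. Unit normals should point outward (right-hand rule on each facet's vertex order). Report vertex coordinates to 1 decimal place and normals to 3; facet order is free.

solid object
 facet normal -0.410 -0.819 0.402
  outer loop
   vertex 1.0 0.2 0.6
   vertex 5.3 0.6 5.8
   vertex 0.2 3.2 5.9
  endloop
 endfacet
 facet normal -0.983 0.049 -0.176
  outer loop
   vertex 1.0 0.2 0.6
   vertex 0.2 3.2 5.9
   vertex 0.6 5.8 4.4
  endloop
 endfacet
 facet normal 0.191 0.340 0.921
  outer loop
   vertex 2.4 4.4 5.0
   vertex 0.2 3.2 5.9
   vertex 5.3 0.6 5.8
  endloop
 endfacet
 facet normal 0.090 0.487 0.869
  outer loop
   vertex 2.4 4.4 5.0
   vertex 0.6 5.8 4.4
   vertex 0.2 3.2 5.9
  endloop
 endfacet
 facet normal 0.396 -0.881 -0.260
  outer loop
   vertex 5.1 1.1 3.8
   vertex 5.3 0.6 5.8
   vertex 1.0 0.2 0.6
  endloop
 endfacet
 facet normal 0.488 -0.771 -0.409
  outer loop
   vertex 5.1 1.1 3.8
   vertex 1.0 0.2 0.6
   vertex 4.4 2.3 0.7
  endloop
 endfacet
 facet normal 0.785 0.615 0.075
  outer loop
   vertex 5.1 1.1 3.8
   vertex 2.4 4.4 5.0
   vertex 5.3 0.6 5.8
  endloop
 endfacet
 facet normal 0.783 0.618 0.062
  outer loop
   vertex 5.1 1.1 3.8
   vertex 4.4 2.3 0.7
   vertex 2.4 4.4 5.0
  endloop
 endfacet
 facet normal -0.910 0.186 -0.370
  outer loop
   vertex 2.0 4.7 0.4
   vertex 1.0 0.2 0.6
   vertex 0.6 5.8 4.4
  endloop
 endfacet
 facet normal 0.066 -0.059 -0.996
  outer loop
   vertex 2.0 4.7 0.4
   vertex 4.4 2.3 0.7
   vertex 1.0 0.2 0.6
  endloop
 endfacet
 facet normal 0.614 0.789 -0.002
  outer loop
   vertex 2.0 4.7 0.4
   vertex 0.6 5.8 4.4
   vertex 2.4 4.4 5.0
  endloop
 endfacet
 facet normal 0.708 0.706 -0.016
  outer loop
   vertex 2.0 4.7 0.4
   vertex 2.4 4.4 5.0
   vertex 4.4 2.3 0.7
  endloop
 endfacet
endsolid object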